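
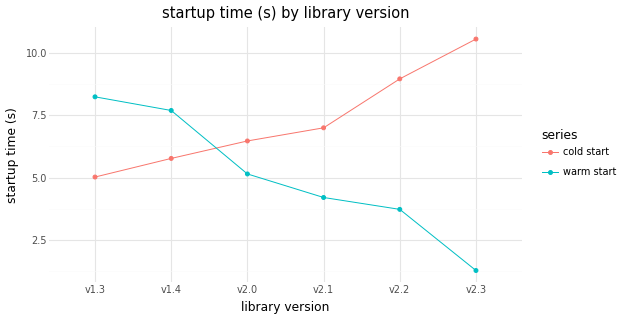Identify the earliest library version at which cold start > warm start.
v1.4: cold start ≈ 6 vs warm start ≈ 8 (not yet); v2.0: cold start ≈ 6 vs warm start ≈ 5 (first crossover).

v2.0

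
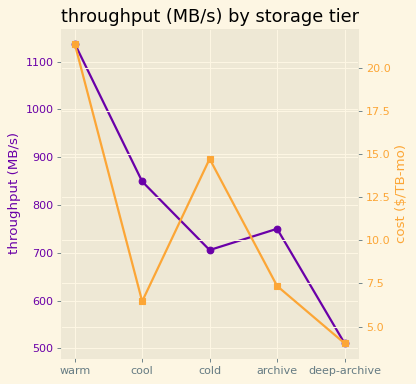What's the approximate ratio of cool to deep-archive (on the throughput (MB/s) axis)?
cool ≈ 800, deep-archive ≈ 500; 800/500 ≈ 1.6.

≈ 1.6×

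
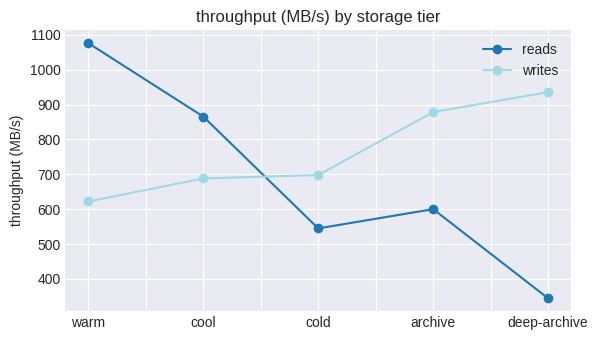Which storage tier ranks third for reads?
Top 4 for reads: warm ≈ 1100, cool ≈ 900, archive ≈ 600, cold ≈ 500.

archive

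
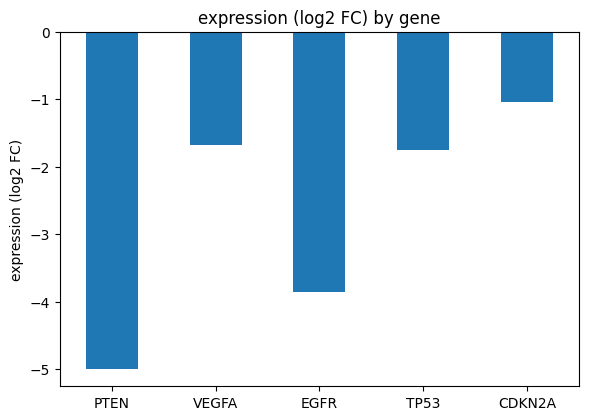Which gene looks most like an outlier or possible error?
PTEN

PTEN ≈ -5.0; the rest sit between ≈ -4.0 and ≈ -1.0.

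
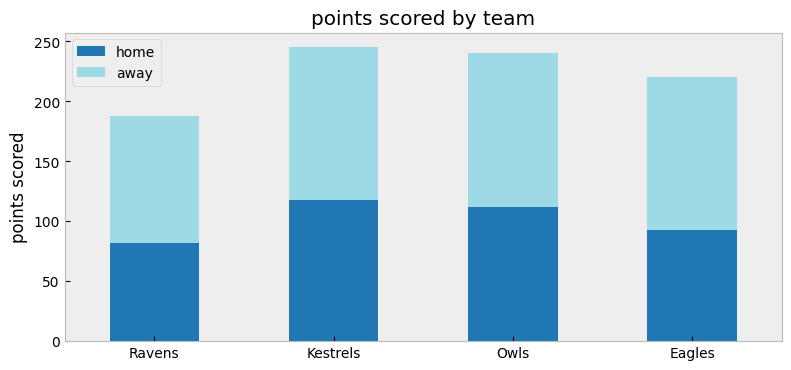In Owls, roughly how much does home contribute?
≈ 100

home top ≈ 100, bottom ≈ 0; segment ≈ 100.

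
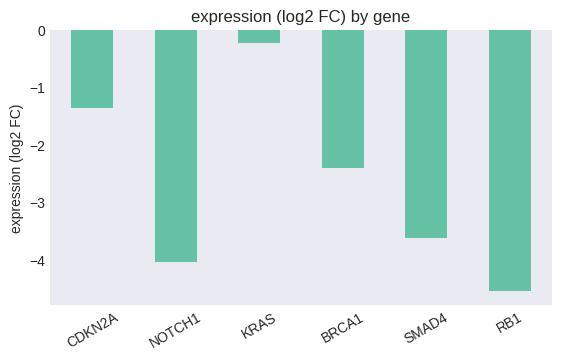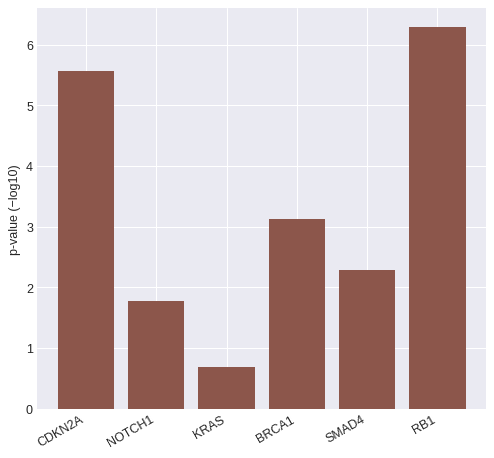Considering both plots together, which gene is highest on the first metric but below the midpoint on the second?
KRAS

Chart 2 median p-value (−log10) ≈ 3; below-median genes: NOTCH1, KRAS, SMAD4. Among those, KRAS has the highest expression (log2 FC) (≈ 0).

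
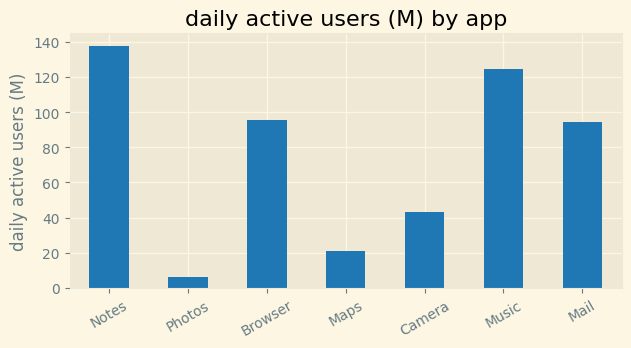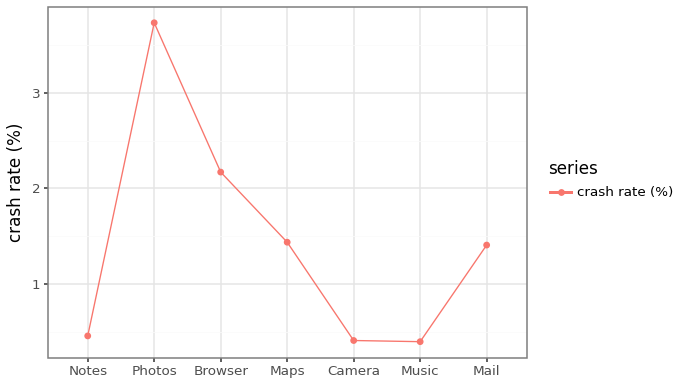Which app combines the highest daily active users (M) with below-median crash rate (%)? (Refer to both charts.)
Chart 2 median crash rate (%) ≈ 1.5; below-median apps: Notes, Camera, Music. Among those, Notes has the highest daily active users (M) (≈ 140).

Notes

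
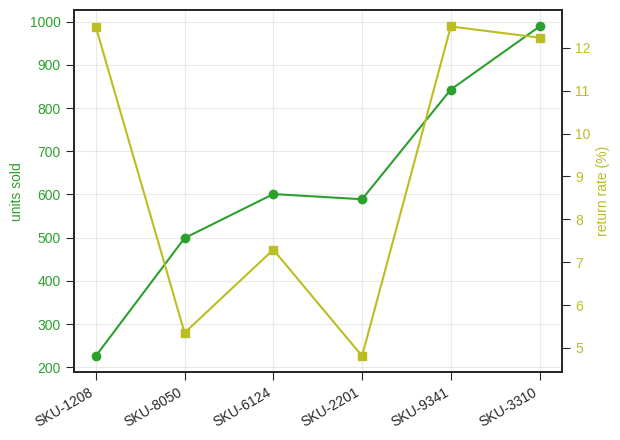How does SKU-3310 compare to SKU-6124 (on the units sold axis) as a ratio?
SKU-3310 ≈ 1000, SKU-6124 ≈ 600; 1000/600 ≈ 1.67.

≈ 1.67×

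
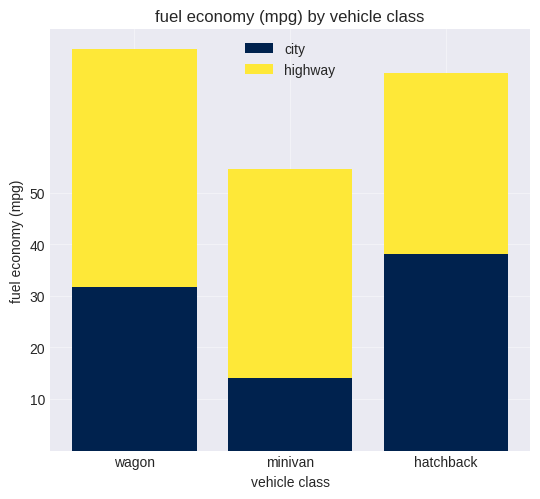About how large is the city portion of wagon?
≈ 30

city top ≈ 30, bottom ≈ 0; segment ≈ 30.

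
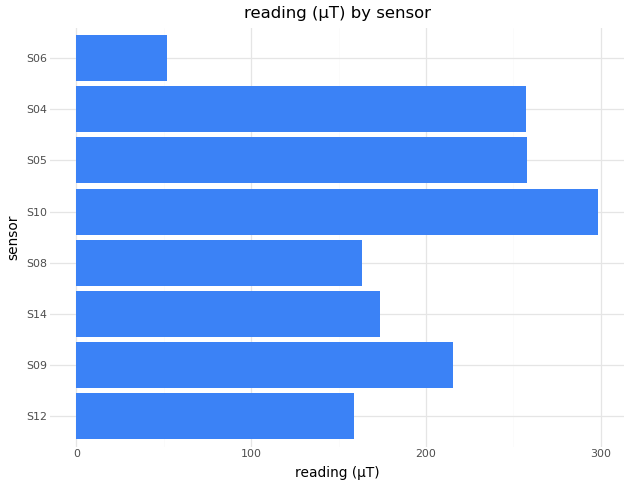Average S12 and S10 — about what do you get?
≈ 225

(150 + 300) / 2 ≈ 225.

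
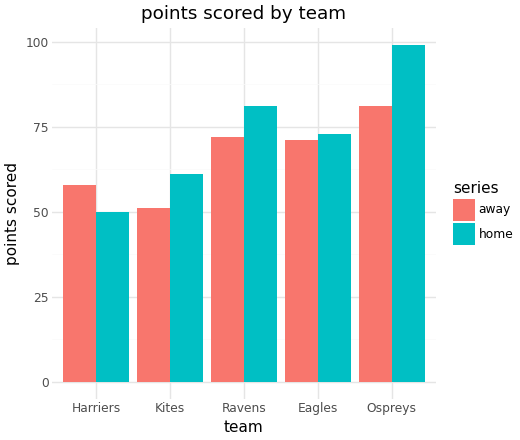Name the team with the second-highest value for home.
Top 3 for home: Ospreys ≈ 100, Ravens ≈ 80, Eagles ≈ 70.

Ravens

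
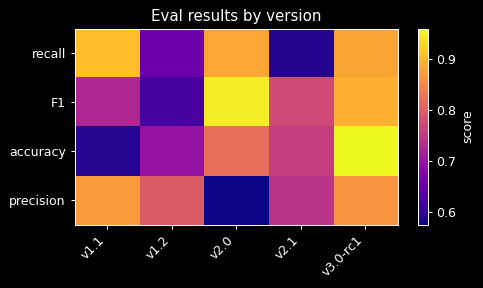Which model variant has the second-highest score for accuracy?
Top 3 for accuracy: v3.0-rc1 ≈ 0.95, v2.0 ≈ 0.80, v2.1 ≈ 0.75.

v2.0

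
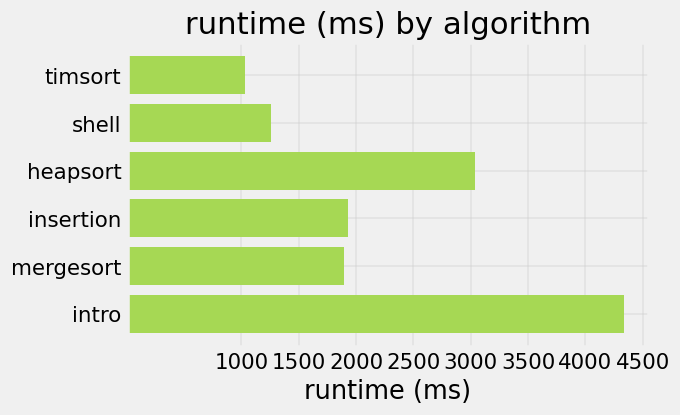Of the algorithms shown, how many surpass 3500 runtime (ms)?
1

Above 3500: intro.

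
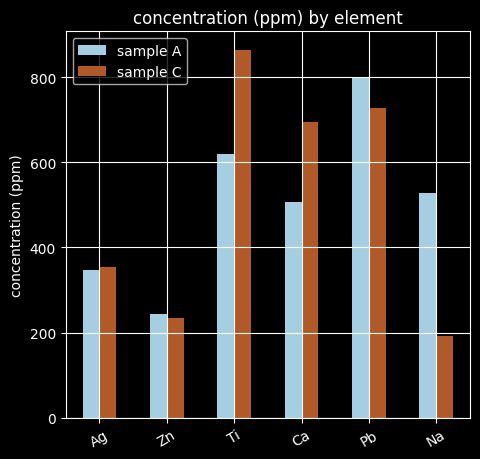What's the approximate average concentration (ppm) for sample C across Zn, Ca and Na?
(200 + 700 + 200) / 3 ≈ 367.

≈ 367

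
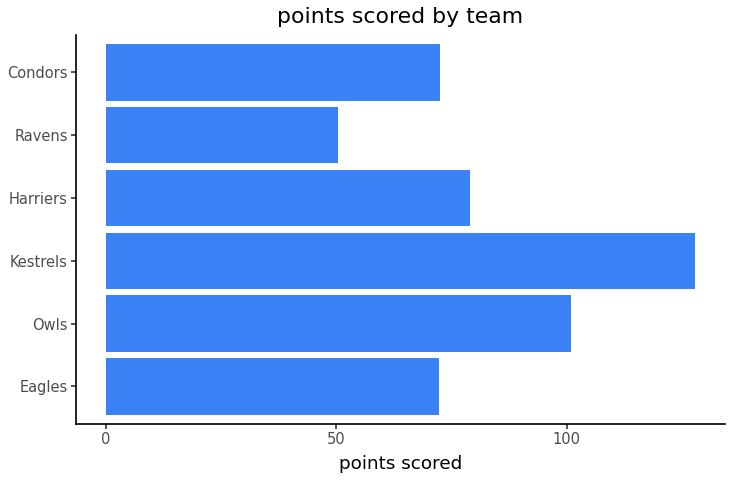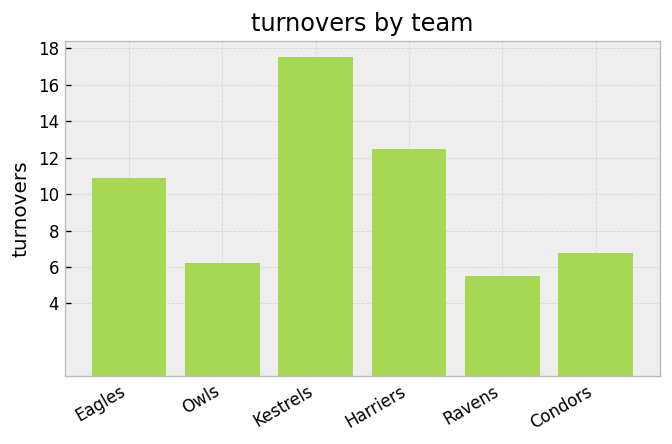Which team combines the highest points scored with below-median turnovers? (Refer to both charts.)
Owls

Chart 2 median turnovers ≈ 8; below-median teams: Owls, Ravens, Condors. Among those, Owls has the highest points scored (≈ 100).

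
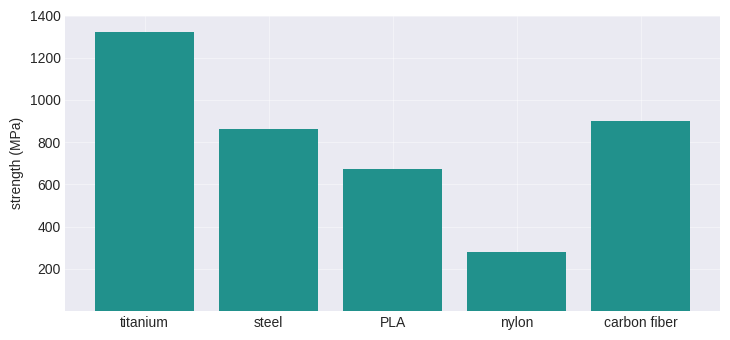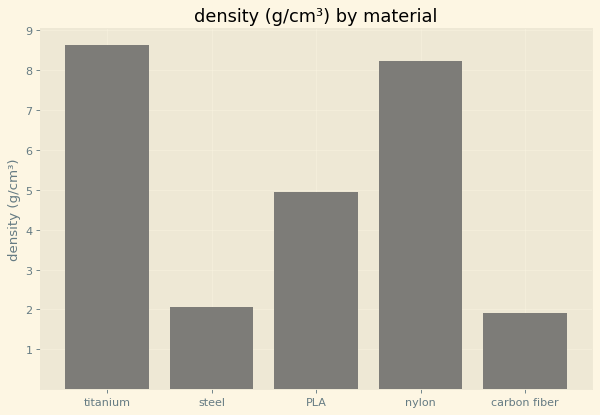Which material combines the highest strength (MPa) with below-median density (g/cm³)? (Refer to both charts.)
Chart 2 median density (g/cm³) ≈ 5; below-median materials: steel, carbon fiber. Among those, carbon fiber has the highest strength (MPa) (≈ 1000).

carbon fiber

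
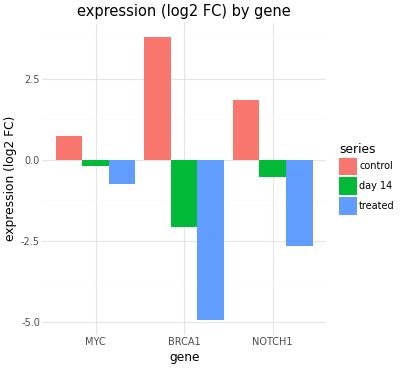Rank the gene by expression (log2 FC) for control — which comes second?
Top 3 for control: BRCA1 ≈ 4, NOTCH1 ≈ 2, MYC ≈ 1.

NOTCH1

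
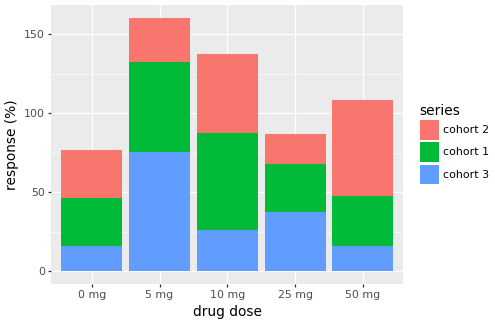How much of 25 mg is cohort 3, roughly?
cohort 3 top ≈ 40, bottom ≈ 0; segment ≈ 40.

≈ 40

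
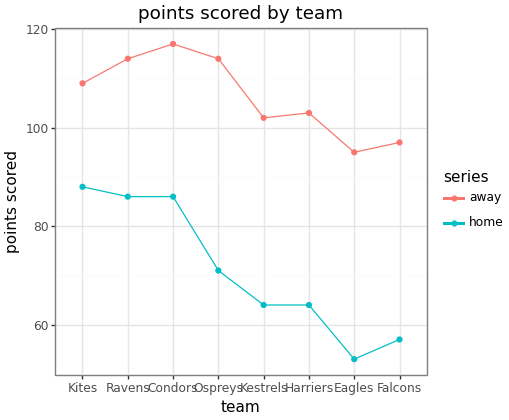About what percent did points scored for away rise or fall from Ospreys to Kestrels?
≈ -9.1%

Ospreys ≈ 110, Kestrels ≈ 100; (100 − 110) / 110 ≈ -9.1%.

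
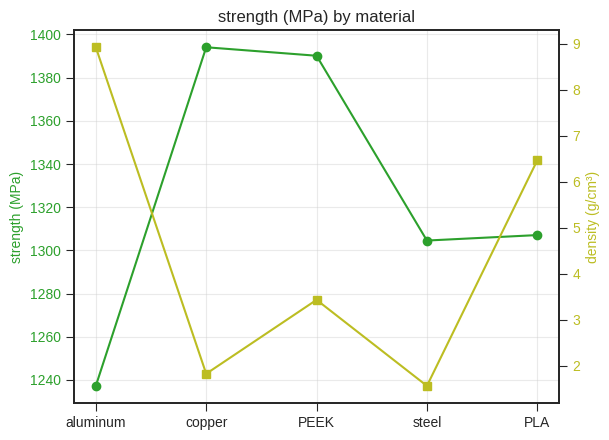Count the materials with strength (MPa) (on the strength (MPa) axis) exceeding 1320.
Above 1320: copper, PEEK.

2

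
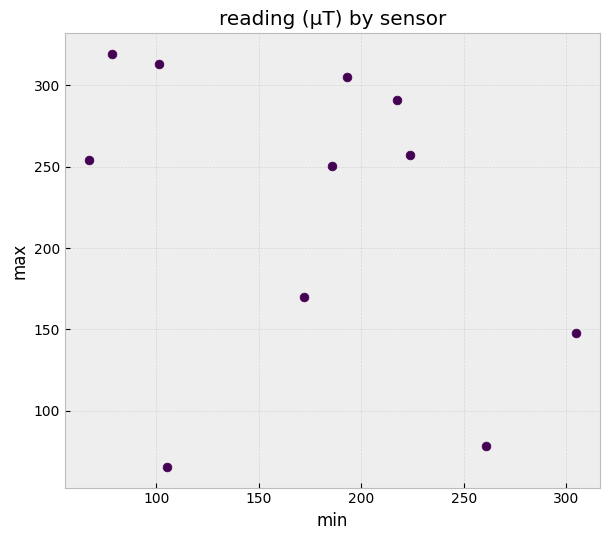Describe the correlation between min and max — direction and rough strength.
Points are negatively correlated; weak (|r| ≈ 0.3).

negative, weak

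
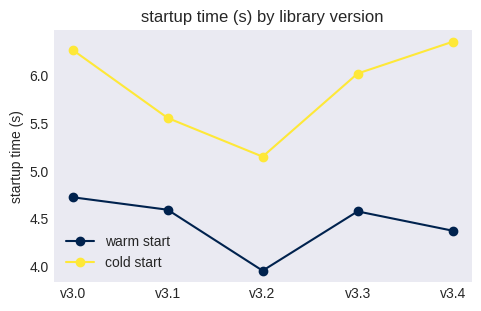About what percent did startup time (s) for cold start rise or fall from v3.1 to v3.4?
v3.1 ≈ 5.6, v3.4 ≈ 6.4; (6.4 − 5.6) / 5.6 ≈ +14.3%.

≈ +14.3%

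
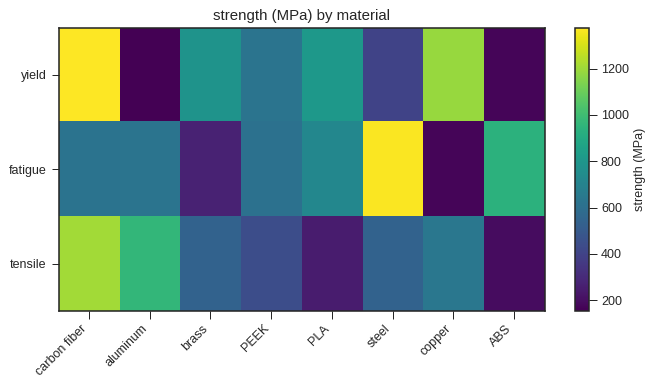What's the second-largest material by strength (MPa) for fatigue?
Top 3 for fatigue: steel ≈ 1400, ABS ≈ 1000, PLA ≈ 800.

ABS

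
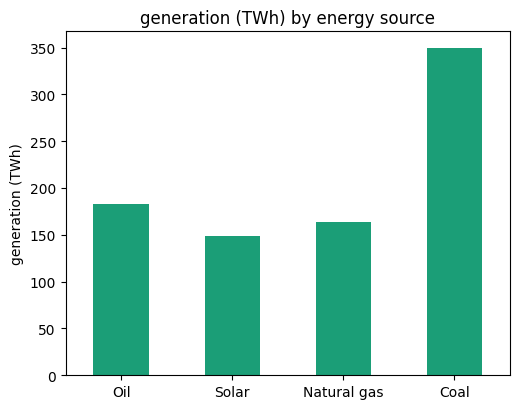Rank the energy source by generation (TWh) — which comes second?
Oil

Top 3: Coal ≈ 350, Oil ≈ 200, Natural gas ≈ 150.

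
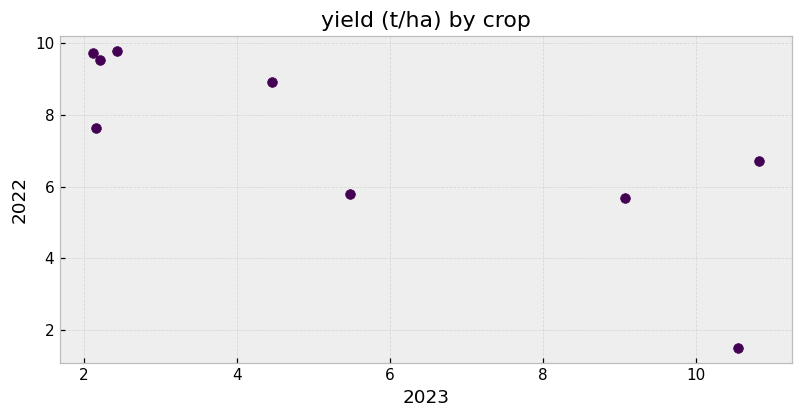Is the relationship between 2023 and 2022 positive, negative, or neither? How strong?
negative, strong

Points are negatively correlated; strong (|r| ≈ 0.8).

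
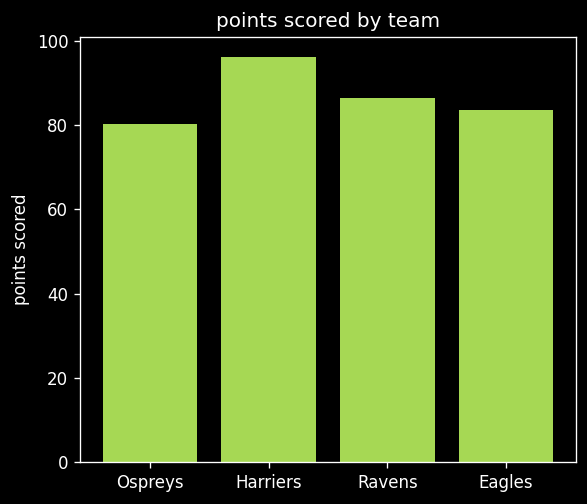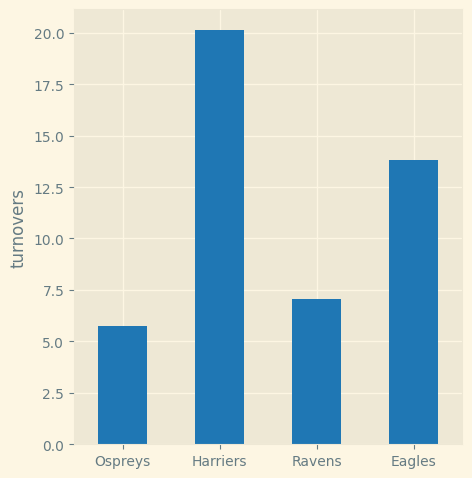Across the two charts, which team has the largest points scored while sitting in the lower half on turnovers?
Ravens

Chart 2 median turnovers ≈ 10; below-median teams: Ospreys, Ravens. Among those, Ravens has the highest points scored (≈ 90).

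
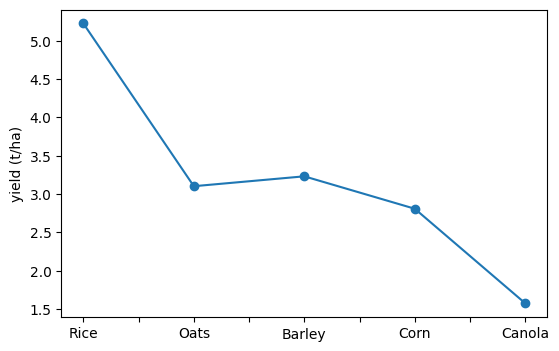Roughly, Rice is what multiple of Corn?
≈ 1.67×

Rice ≈ 5.0, Corn ≈ 3.0; 5.0/3.0 ≈ 1.67.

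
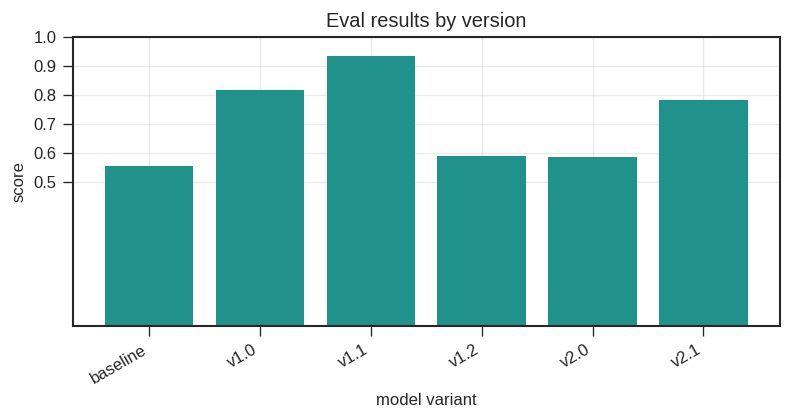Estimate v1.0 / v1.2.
≈ 1.33×

v1.0 ≈ 0.8, v1.2 ≈ 0.6; 0.8/0.6 ≈ 1.33.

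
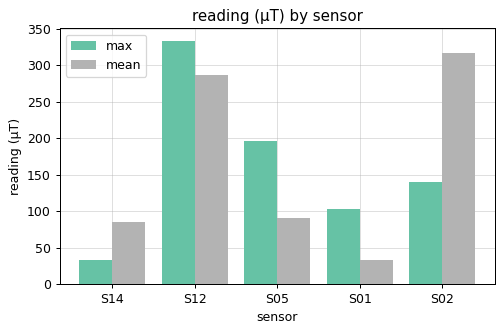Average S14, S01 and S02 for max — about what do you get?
(50 + 100 + 150) / 3 ≈ 100.

≈ 100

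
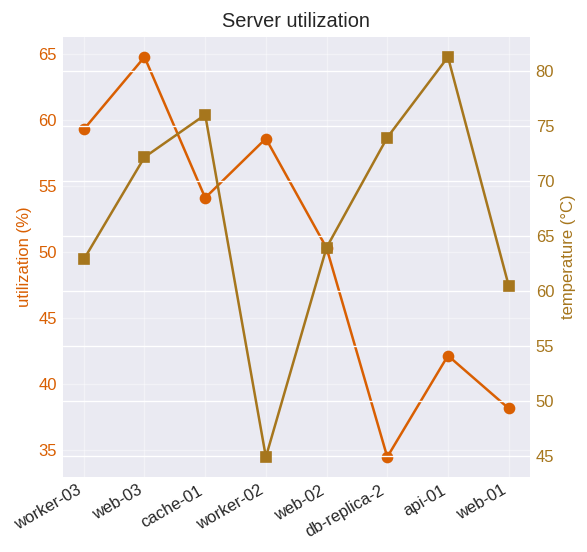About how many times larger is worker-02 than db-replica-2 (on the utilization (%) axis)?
worker-02 ≈ 60, db-replica-2 ≈ 35; 60/35 ≈ 1.71.

≈ 1.71×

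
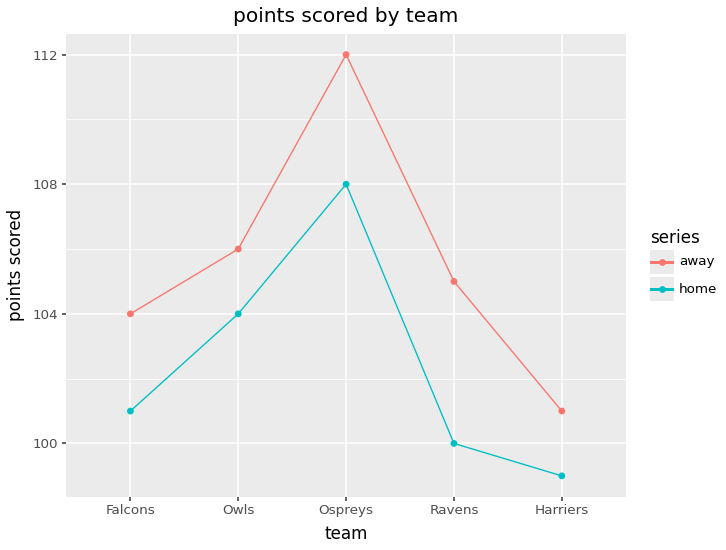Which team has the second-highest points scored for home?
Top 3 for home: Ospreys ≈ 108, Owls ≈ 104, Falcons ≈ 100.

Owls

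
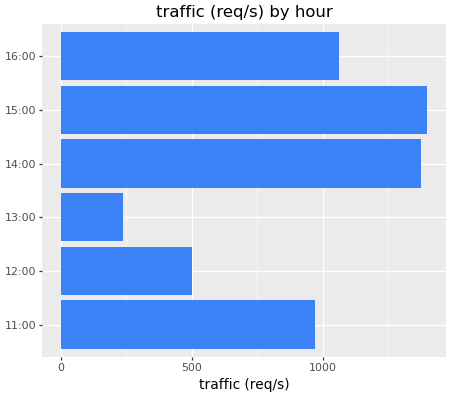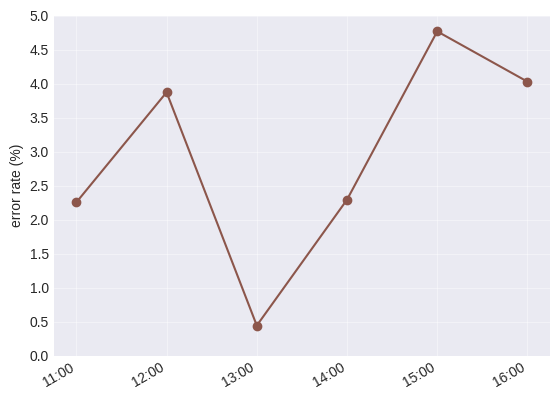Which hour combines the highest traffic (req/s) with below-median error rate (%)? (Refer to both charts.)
Chart 2 median error rate (%) ≈ 3; below-median hours: 11:00, 13:00, 14:00. Among those, 14:00 has the highest traffic (req/s) (≈ 1400).

14:00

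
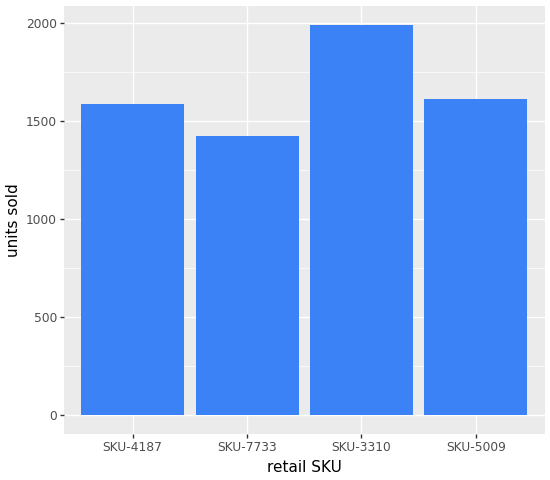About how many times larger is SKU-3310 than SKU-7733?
SKU-3310 ≈ 2000, SKU-7733 ≈ 1400; 2000/1400 ≈ 1.43.

≈ 1.43×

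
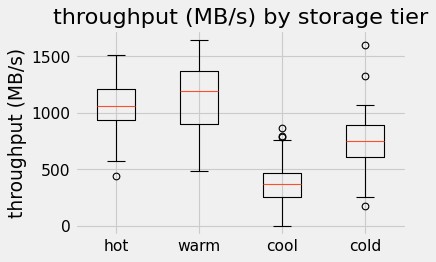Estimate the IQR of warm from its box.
Q3 ≈ 1400, Q1 ≈ 900; IQR ≈ 500.

≈ 500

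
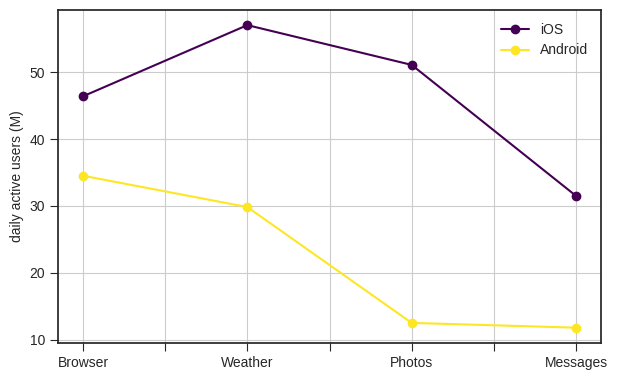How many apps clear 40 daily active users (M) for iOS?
3

Above 40: Browser, Weather, Photos.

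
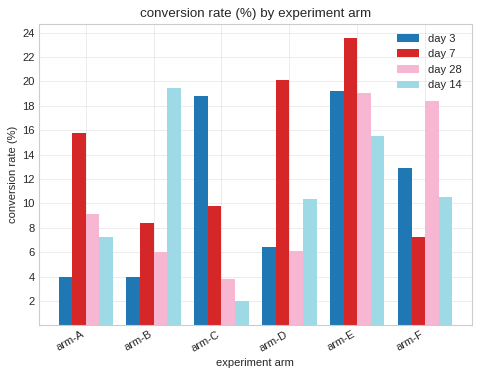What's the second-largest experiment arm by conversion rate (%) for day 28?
Top 3 for day 28: arm-E ≈ 20, arm-F ≈ 18, arm-A ≈ 10.

arm-F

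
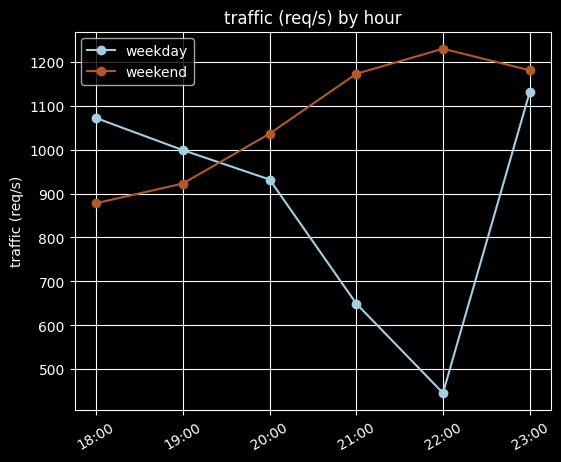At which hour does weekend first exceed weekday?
20:00

19:00: weekend ≈ 900 vs weekday ≈ 1000 (not yet); 20:00: weekend ≈ 1000 vs weekday ≈ 900 (first crossover).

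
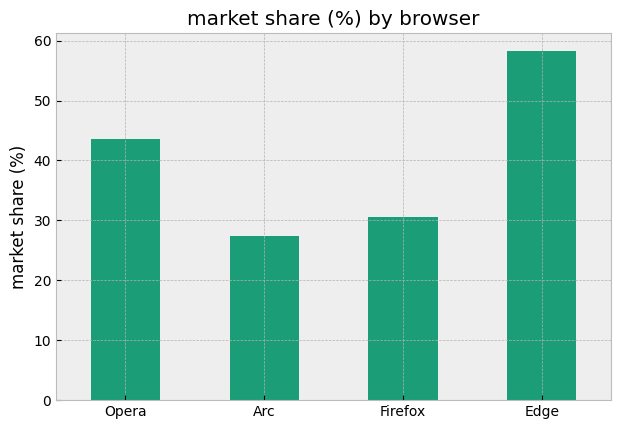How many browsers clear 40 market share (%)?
2

Above 40: Opera, Edge.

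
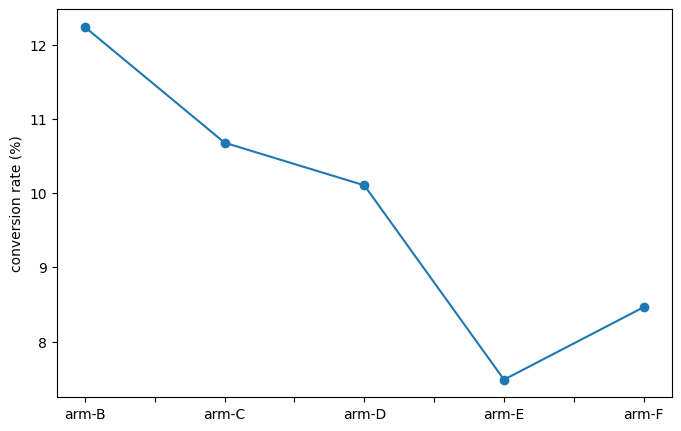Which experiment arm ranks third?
Top 4: arm-B ≈ 12.0, arm-C ≈ 10.5, arm-D ≈ 10.0, arm-F ≈ 8.5.

arm-D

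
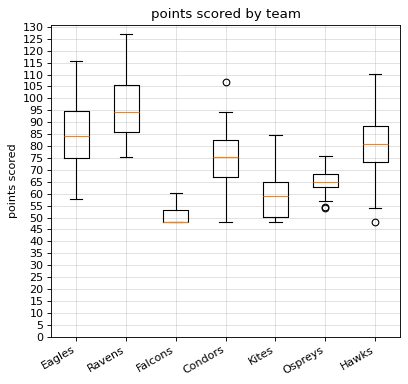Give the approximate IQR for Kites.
≈ 15

Q3 ≈ 65, Q1 ≈ 50; IQR ≈ 15.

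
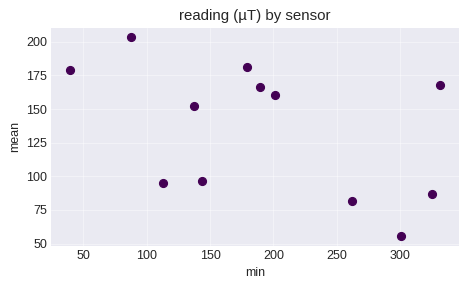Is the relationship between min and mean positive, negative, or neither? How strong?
negative, moderate

Points are negatively correlated; moderate (|r| ≈ 0.5).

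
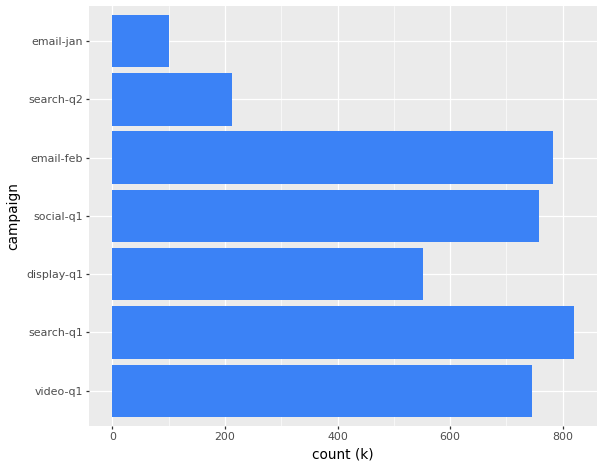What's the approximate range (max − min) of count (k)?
≈ 700

Max search-q1 ≈ 800, min email-jan ≈ 100; range ≈ 700.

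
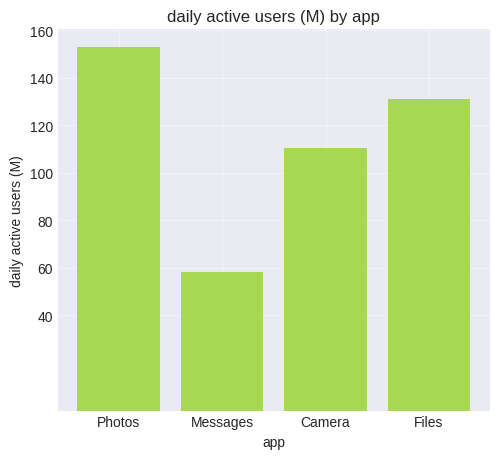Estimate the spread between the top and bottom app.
Max Photos ≈ 160, min Messages ≈ 60; range ≈ 100.

≈ 100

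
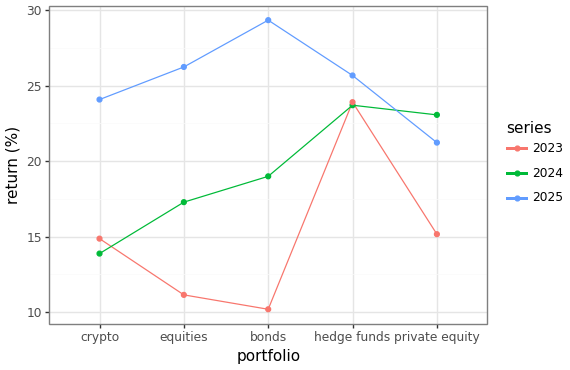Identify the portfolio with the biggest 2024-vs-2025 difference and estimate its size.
bonds, ≈ 12 %

bonds: 2024 ≈ 18, 2025 ≈ 30 → gap ≈ 12. Next-largest (crypto) is only ≈ 10.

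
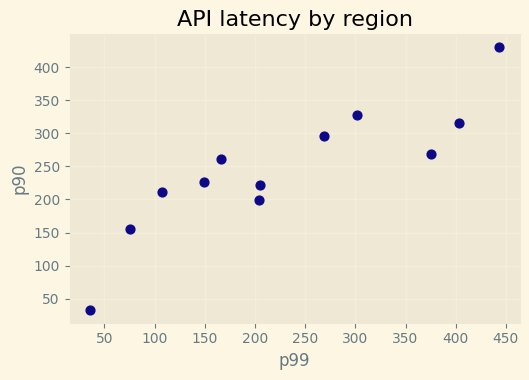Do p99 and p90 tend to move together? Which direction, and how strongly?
Points are positively correlated; strong (|r| ≈ 0.9).

positive, strong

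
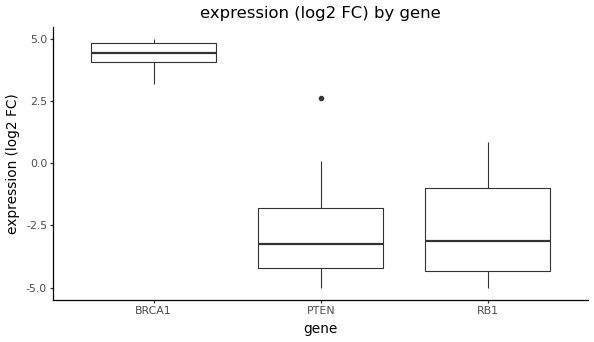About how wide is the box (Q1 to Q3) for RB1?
Q3 ≈ -1, Q1 ≈ -4; IQR ≈ 3.

≈ 3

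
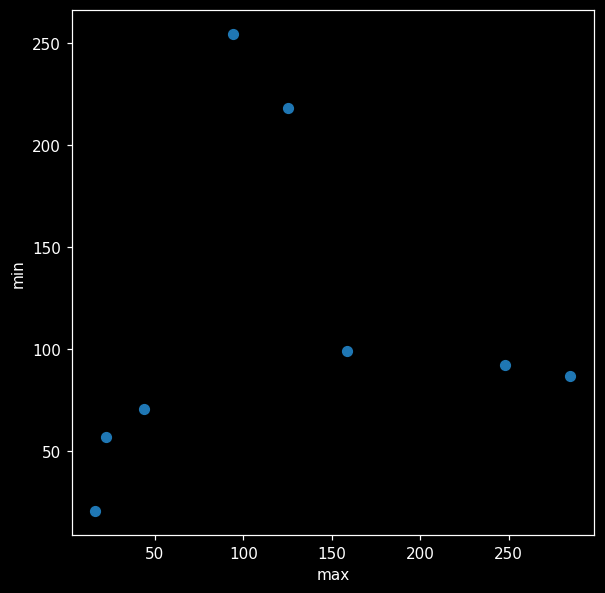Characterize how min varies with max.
no clear correlation

Points are roughly uncorrelated; weak (|r| ≈ 0.1).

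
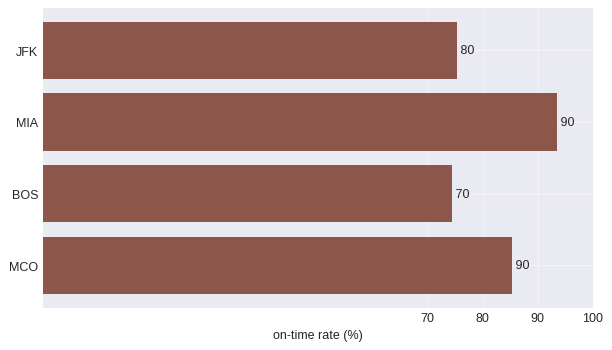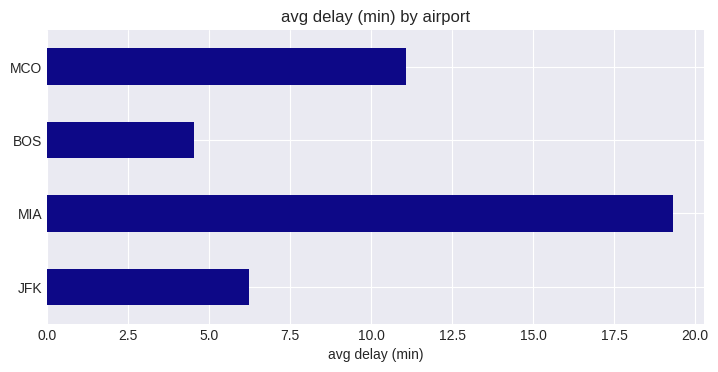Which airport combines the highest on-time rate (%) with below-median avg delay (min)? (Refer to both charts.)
JFK

Chart 2 median avg delay (min) ≈ 8; below-median airports: JFK, BOS. Among those, JFK has the highest on-time rate (%) (≈ 80).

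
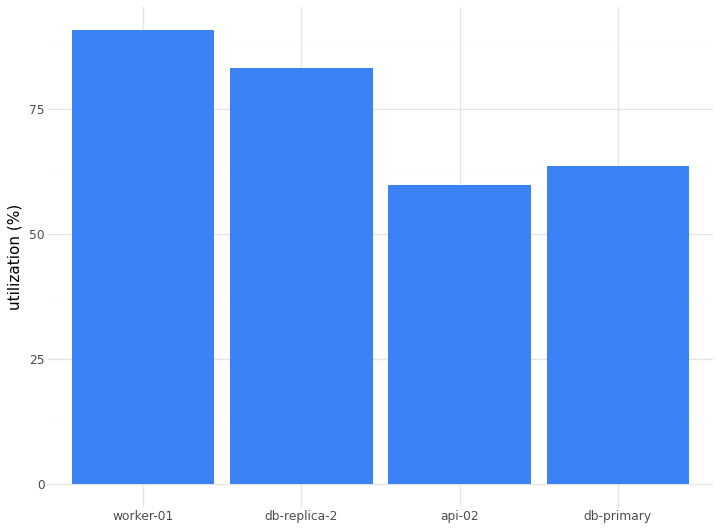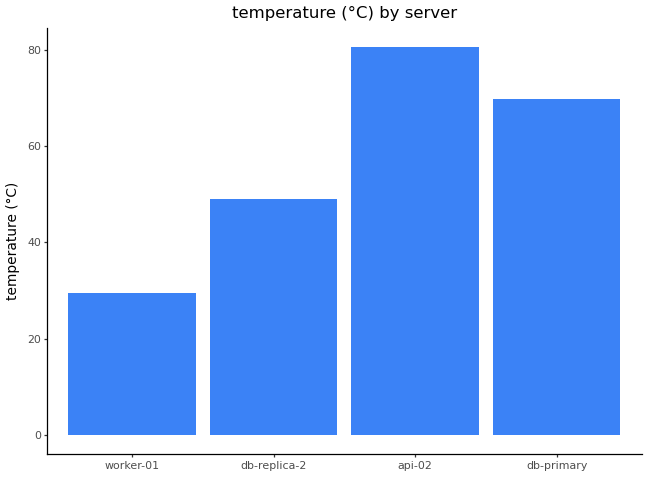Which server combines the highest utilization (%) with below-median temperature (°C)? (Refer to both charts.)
worker-01

Chart 2 median temperature (°C) ≈ 60; below-median servers: worker-01, db-replica-2. Among those, worker-01 has the highest utilization (%) (≈ 90).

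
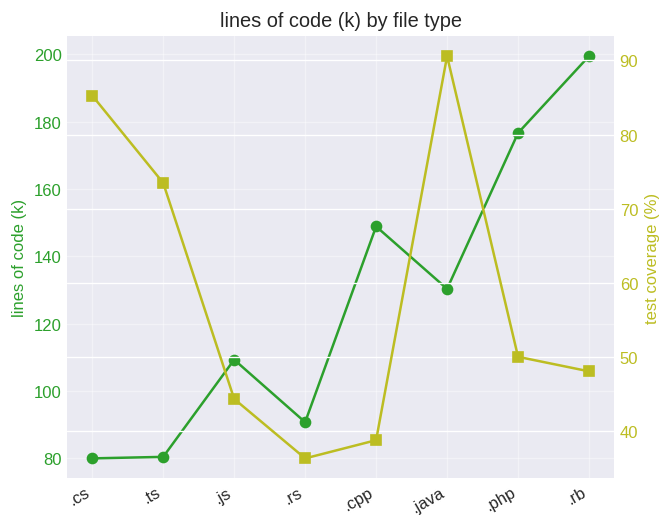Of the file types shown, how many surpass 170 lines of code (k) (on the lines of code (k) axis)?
Above 170: .php, .rb.

2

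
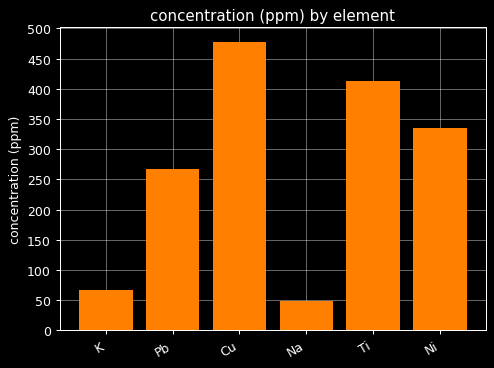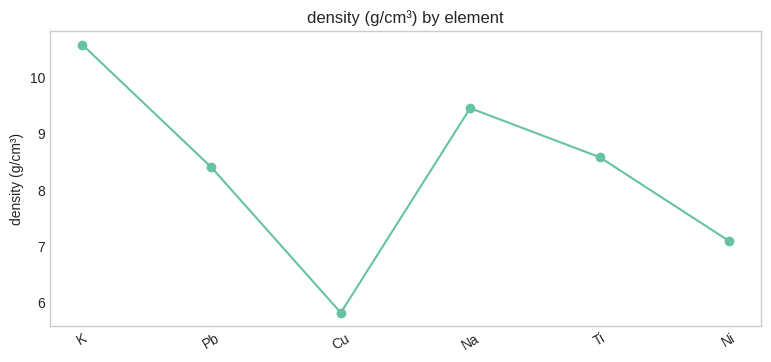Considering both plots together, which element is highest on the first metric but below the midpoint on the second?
Chart 2 median density (g/cm³) ≈ 8; below-median elements: Pb, Cu, Ni. Among those, Cu has the highest concentration (ppm) (≈ 500).

Cu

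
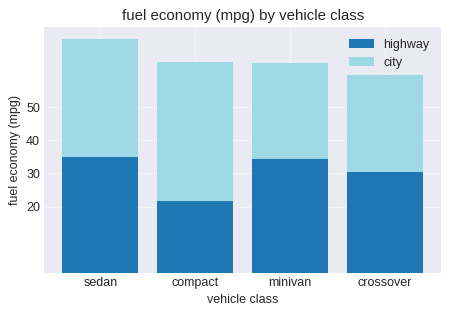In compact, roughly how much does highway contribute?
≈ 20

highway top ≈ 20, bottom ≈ 0; segment ≈ 20.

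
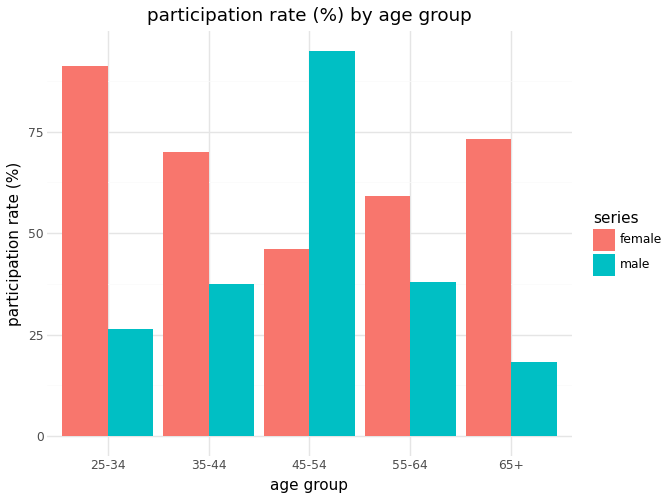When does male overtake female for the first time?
45-54

35-44: male ≈ 40 vs female ≈ 70 (not yet); 45-54: male ≈ 90 vs female ≈ 50 (first crossover).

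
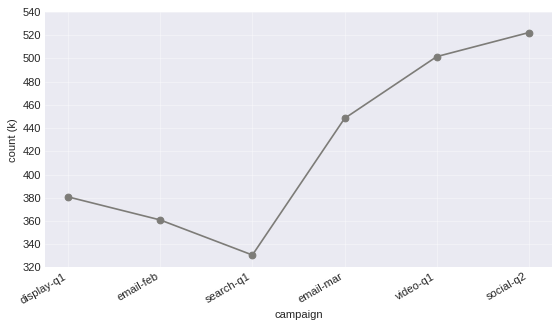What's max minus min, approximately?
≈ 180

Max social-q2 ≈ 520, min search-q1 ≈ 340; range ≈ 180.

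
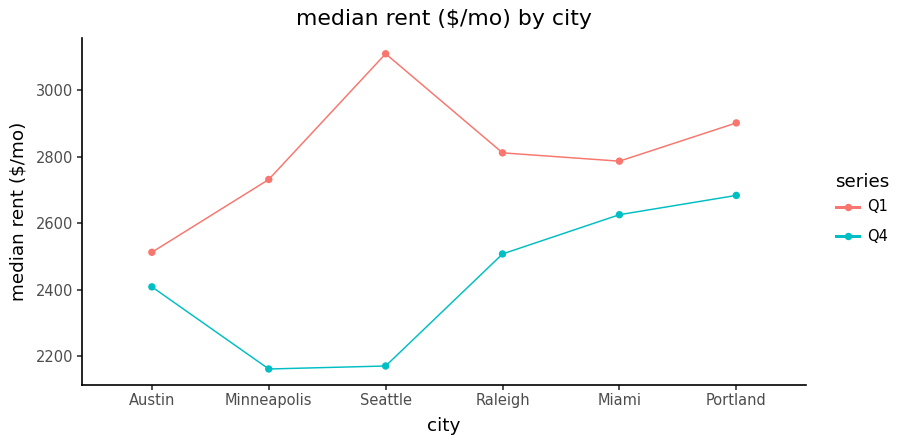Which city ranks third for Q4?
Top 4 for Q4: Portland ≈ 2700, Miami ≈ 2600, Raleigh ≈ 2500, Austin ≈ 2400.

Raleigh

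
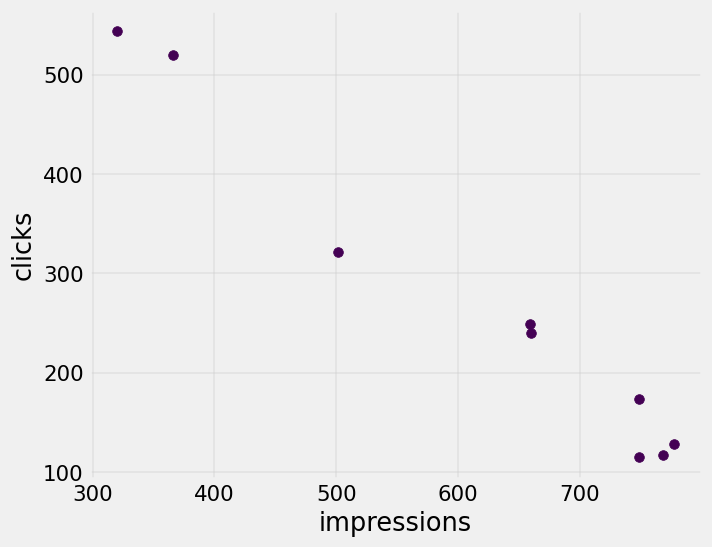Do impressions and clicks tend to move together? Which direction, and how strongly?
Points are negatively correlated; strong (|r| ≈ 1.0).

negative, strong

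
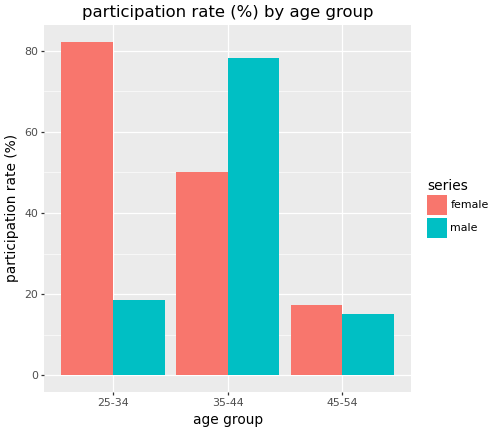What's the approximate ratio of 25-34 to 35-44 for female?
25-34 ≈ 80, 35-44 ≈ 50; 80/50 ≈ 1.6.

≈ 1.6×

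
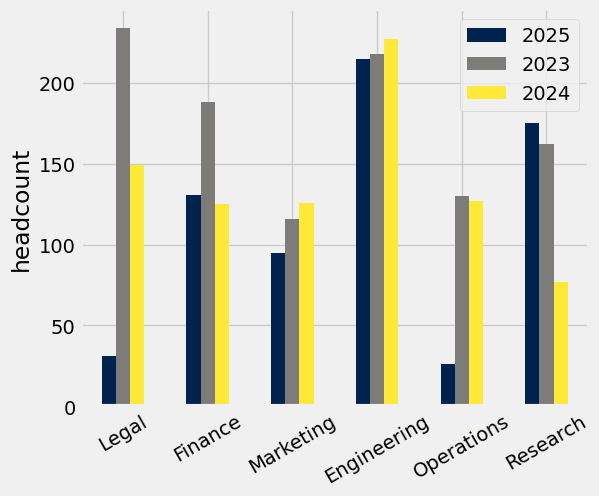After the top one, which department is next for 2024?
Top 3 for 2024: Engineering ≈ 220, Legal ≈ 140, Operations ≈ 120.

Legal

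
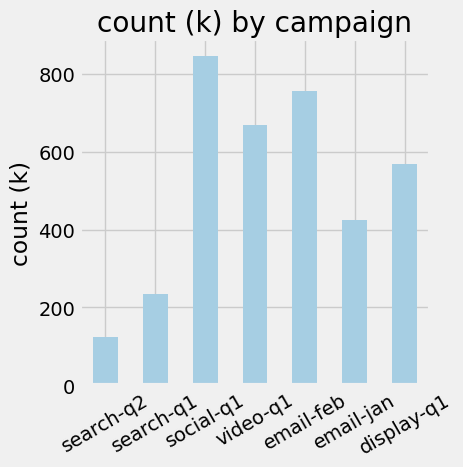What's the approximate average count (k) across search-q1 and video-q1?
≈ 450

(200 + 700) / 2 ≈ 450.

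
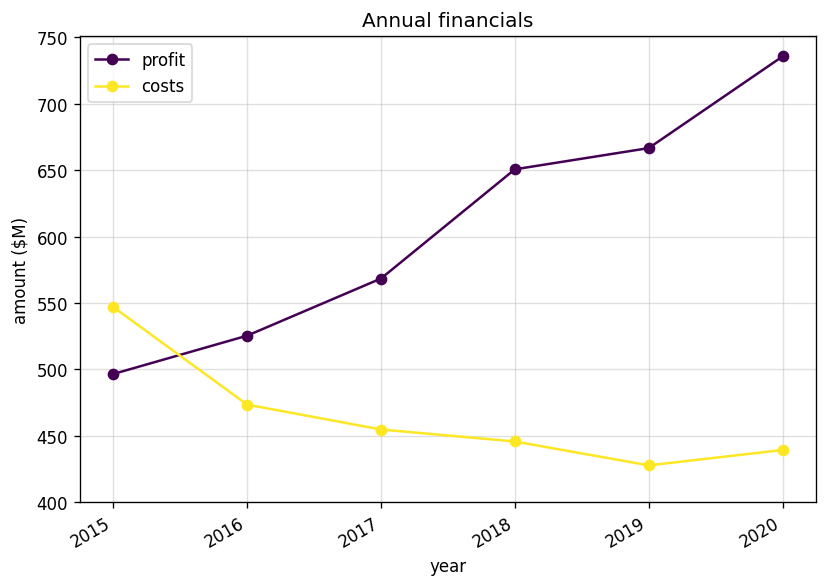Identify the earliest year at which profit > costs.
2016

2015: profit ≈ 500 vs costs ≈ 550 (not yet); 2016: profit ≈ 550 vs costs ≈ 450 (first crossover).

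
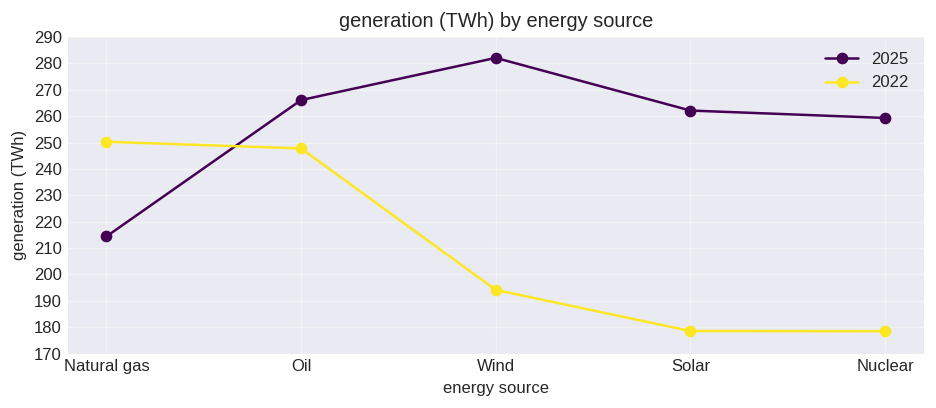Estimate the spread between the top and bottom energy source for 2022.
≈ 70

Max Natural gas ≈ 250, min Nuclear ≈ 180; range ≈ 70.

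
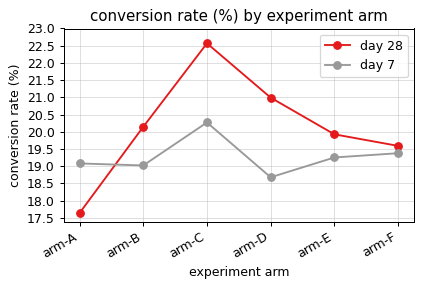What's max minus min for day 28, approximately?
Max arm-C ≈ 22.5, min arm-A ≈ 17.5; range ≈ 5.0.

≈ 5.0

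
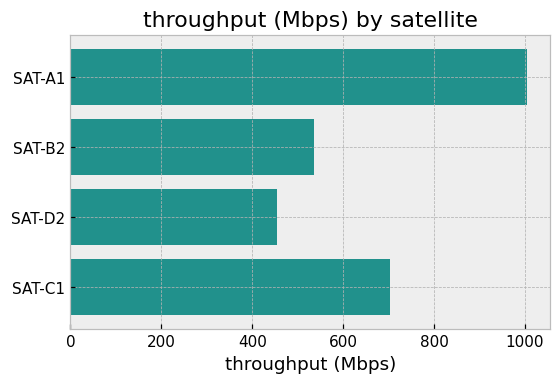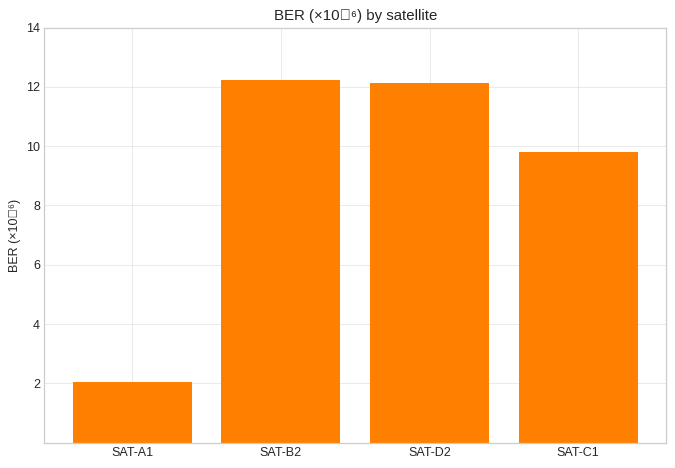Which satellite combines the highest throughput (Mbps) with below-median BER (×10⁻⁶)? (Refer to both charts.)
SAT-A1

Chart 2 median BER (×10⁻⁶) ≈ 10; below-median satellites: SAT-A1, SAT-C1. Among those, SAT-A1 has the highest throughput (Mbps) (≈ 1000).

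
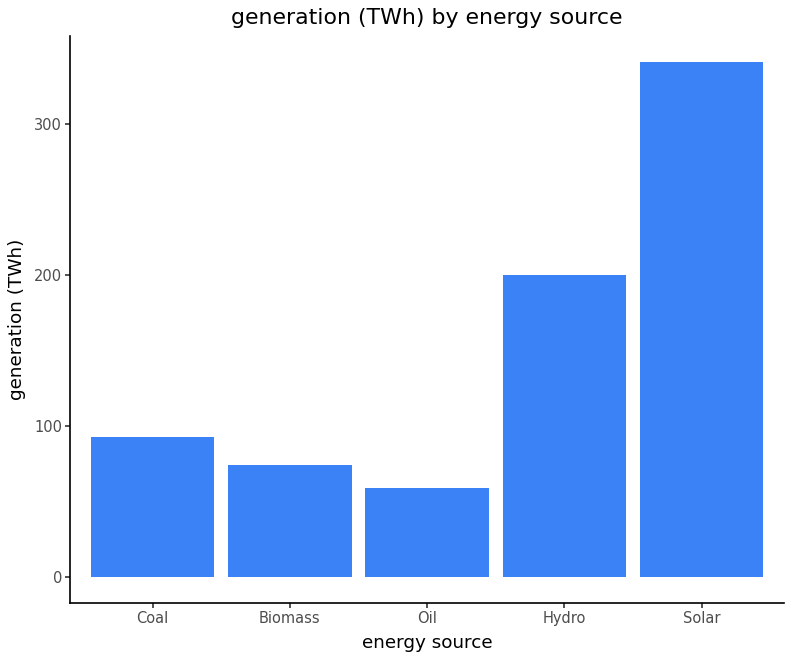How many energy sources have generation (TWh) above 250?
1

Above 250: Solar.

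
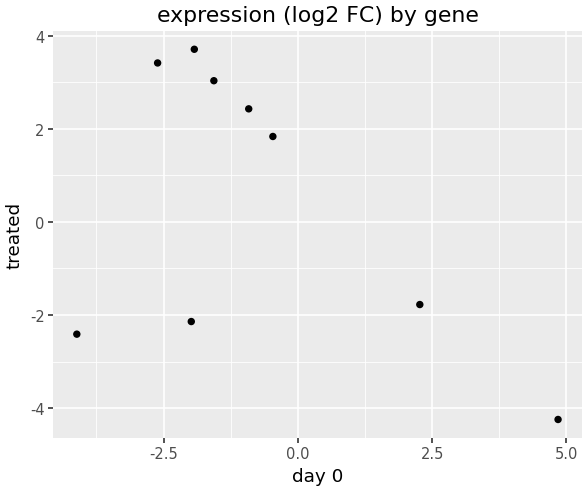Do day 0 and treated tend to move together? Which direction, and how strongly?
negative, moderate

Points are negatively correlated; moderate (|r| ≈ 0.5).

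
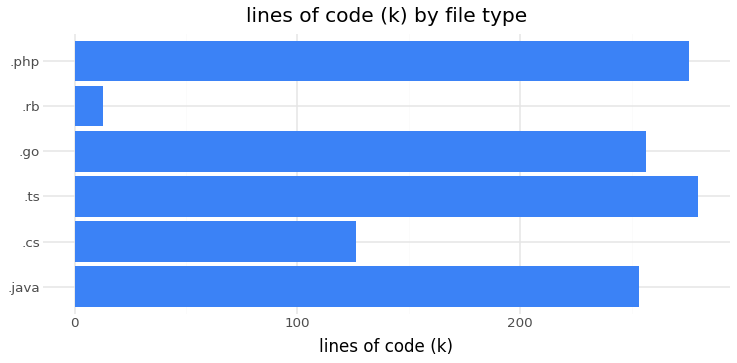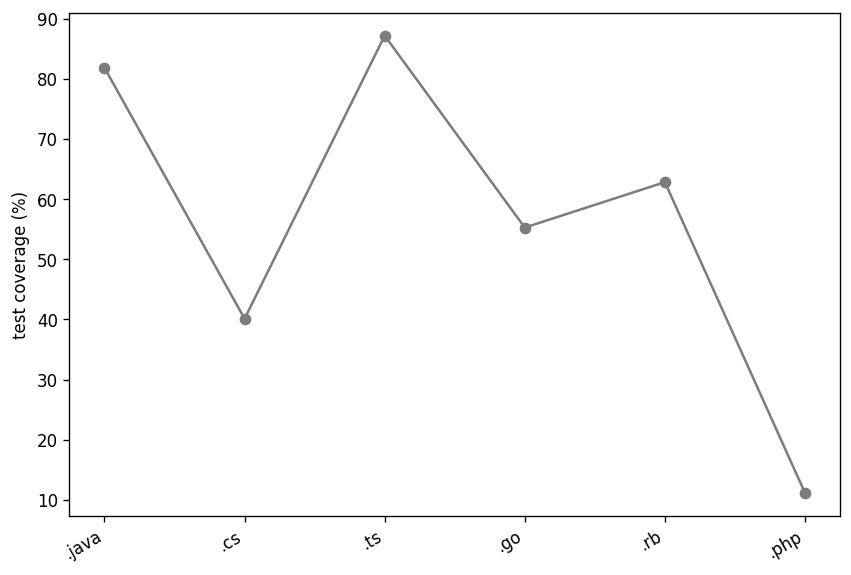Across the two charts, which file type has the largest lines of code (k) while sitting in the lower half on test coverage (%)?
Chart 2 median test coverage (%) ≈ 60; below-median file types: .cs, .go, .php. Among those, .php has the highest lines of code (k) (≈ 300).

.php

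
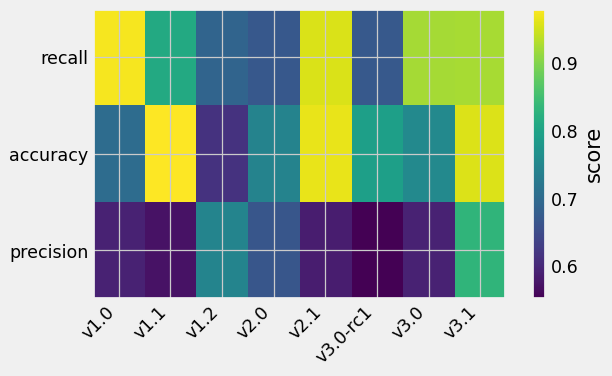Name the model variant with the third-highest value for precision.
v2.0

Top 4 for precision: v3.1 ≈ 0.85, v1.2 ≈ 0.75, v2.0 ≈ 0.65, v1.0 ≈ 0.60.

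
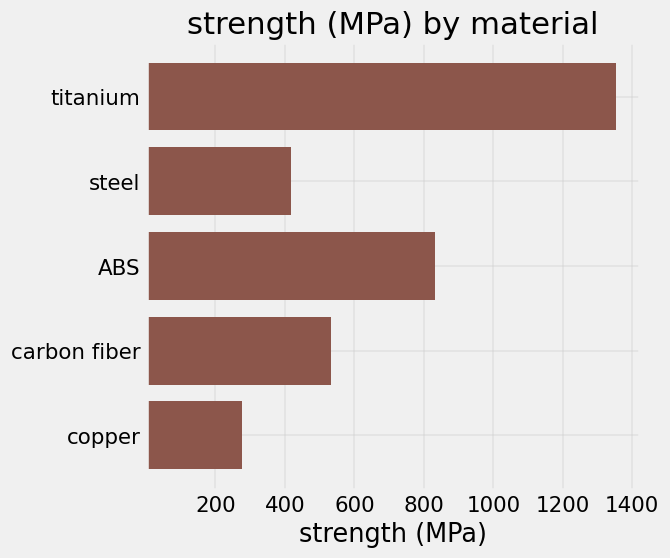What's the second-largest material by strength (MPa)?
Top 3: titanium ≈ 1400, ABS ≈ 800, carbon fiber ≈ 600.

ABS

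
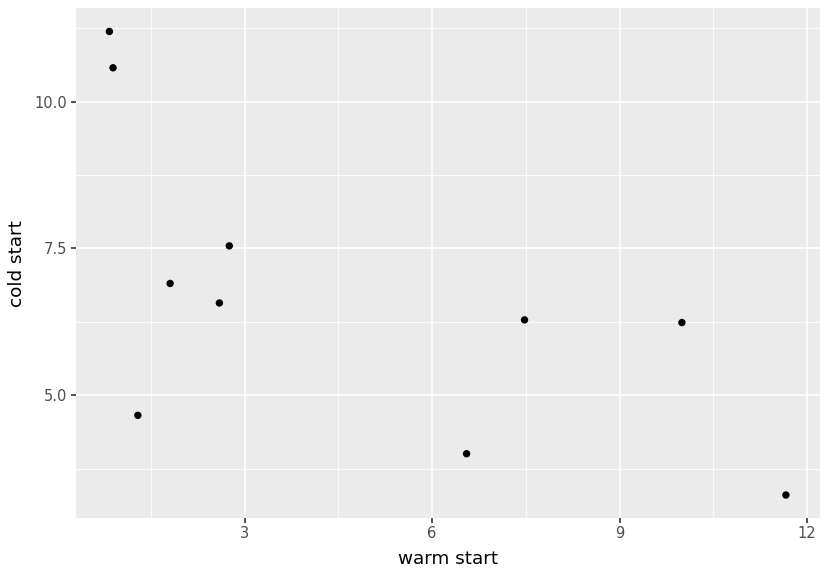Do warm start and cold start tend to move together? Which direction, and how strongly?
Points are negatively correlated; moderate (|r| ≈ 0.6).

negative, moderate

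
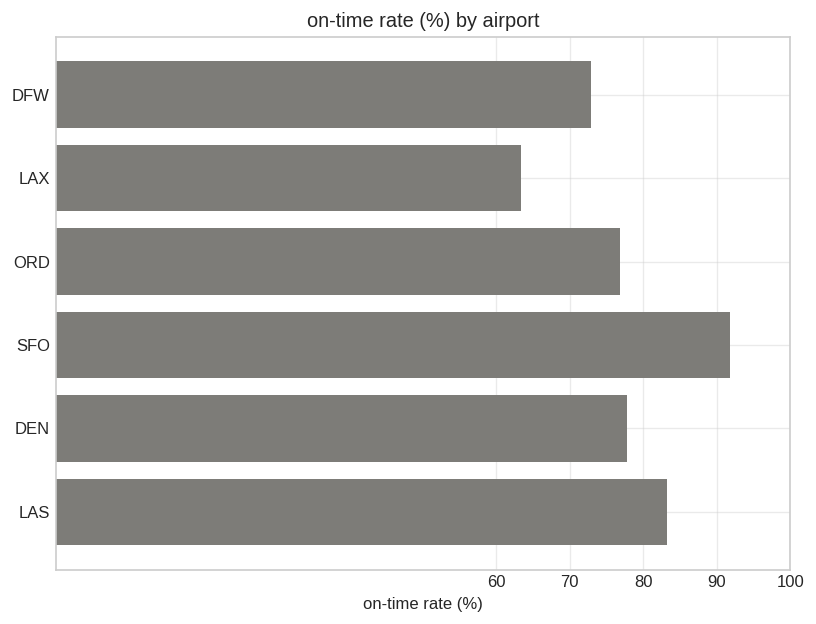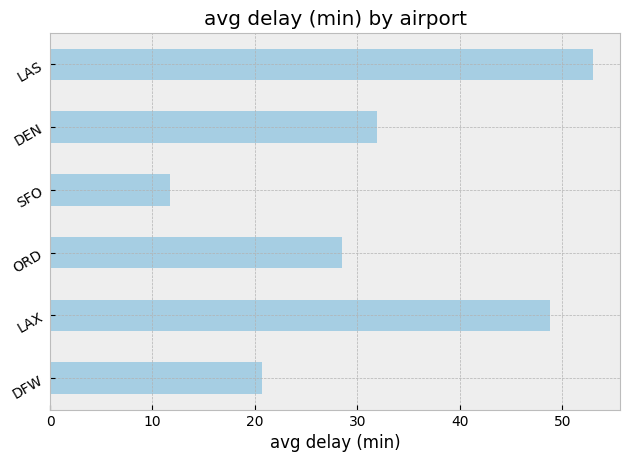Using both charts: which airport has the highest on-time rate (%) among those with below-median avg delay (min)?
Chart 2 median avg delay (min) ≈ 30; below-median airports: DFW, ORD, SFO. Among those, SFO has the highest on-time rate (%) (≈ 90).

SFO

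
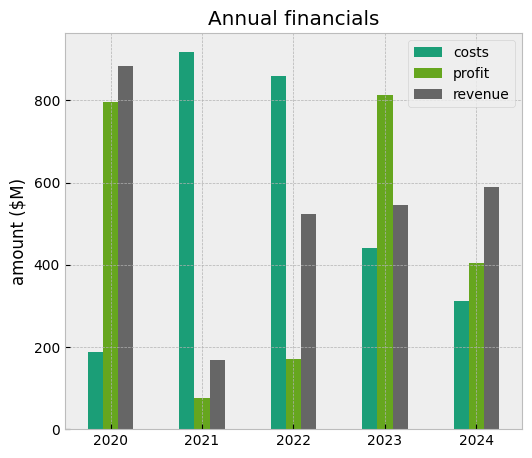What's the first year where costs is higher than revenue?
2021

2020: costs ≈ 200 vs revenue ≈ 900 (not yet); 2021: costs ≈ 900 vs revenue ≈ 200 (first crossover).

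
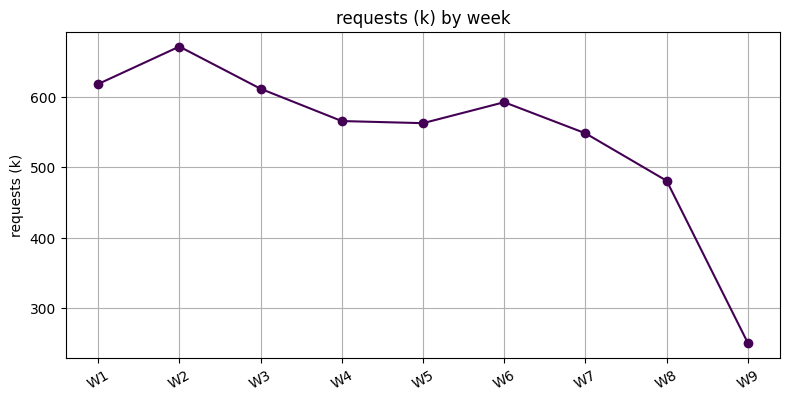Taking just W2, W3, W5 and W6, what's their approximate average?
(650 + 600 + 550 + 600) / 4 ≈ 600.

≈ 600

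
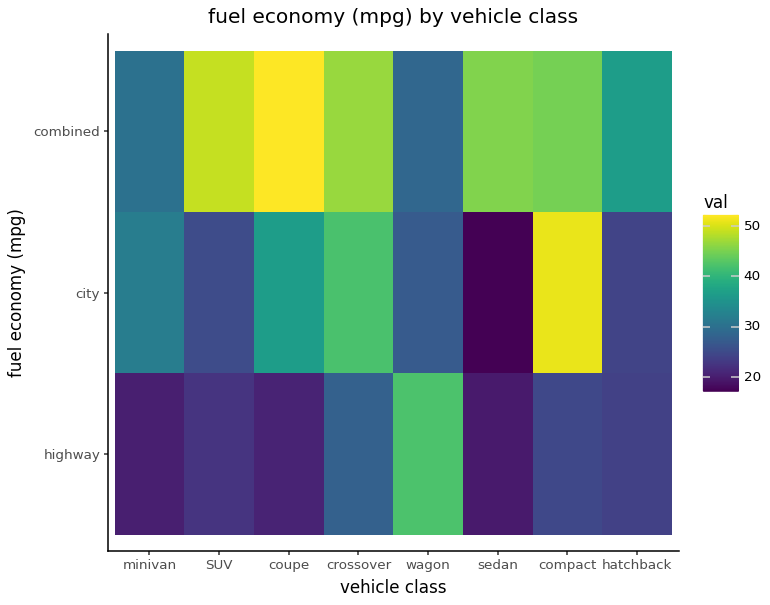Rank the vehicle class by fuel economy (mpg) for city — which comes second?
crossover

Top 3 for city: compact ≈ 50, crossover ≈ 40, coupe ≈ 35.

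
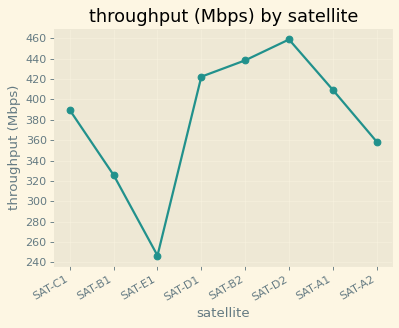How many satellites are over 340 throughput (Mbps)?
6

Above 340: SAT-C1, SAT-D1, SAT-B2, SAT-D2, SAT-A1, SAT-A2.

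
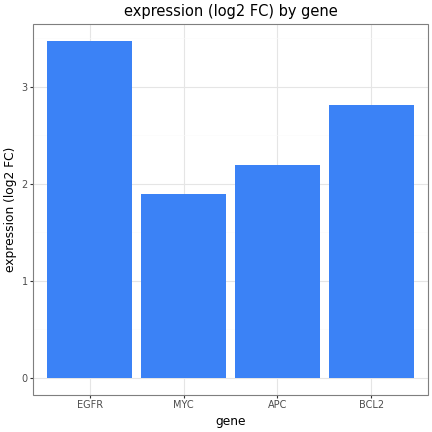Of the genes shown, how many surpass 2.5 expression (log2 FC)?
Above 2.5: EGFR, BCL2.

2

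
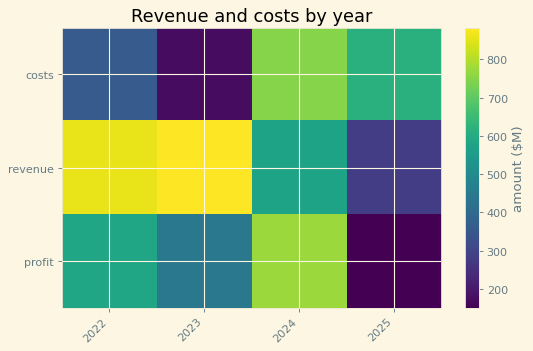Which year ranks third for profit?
2023

Top 4 for profit: 2024 ≈ 800, 2022 ≈ 600, 2023 ≈ 400, 2025 ≈ 200.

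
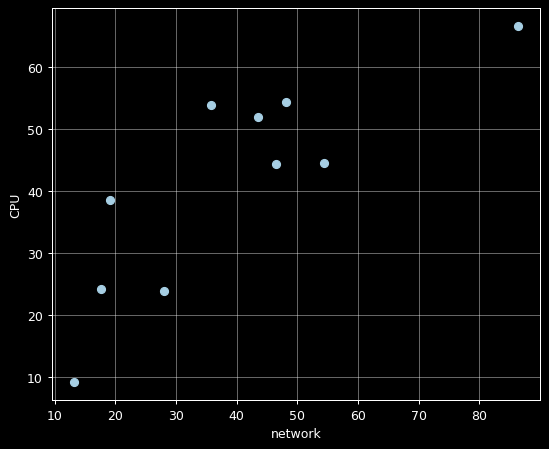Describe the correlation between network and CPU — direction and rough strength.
Points are positively correlated; strong (|r| ≈ 0.8).

positive, strong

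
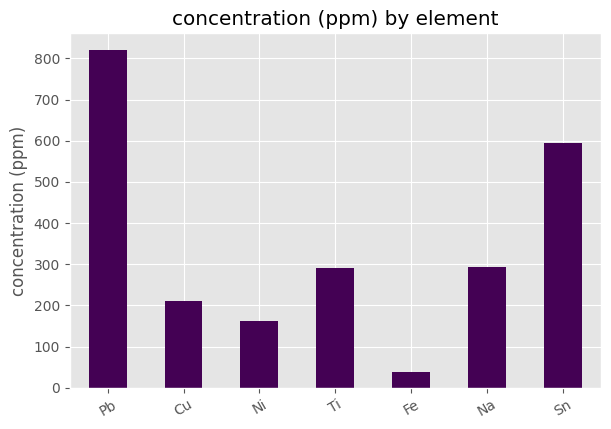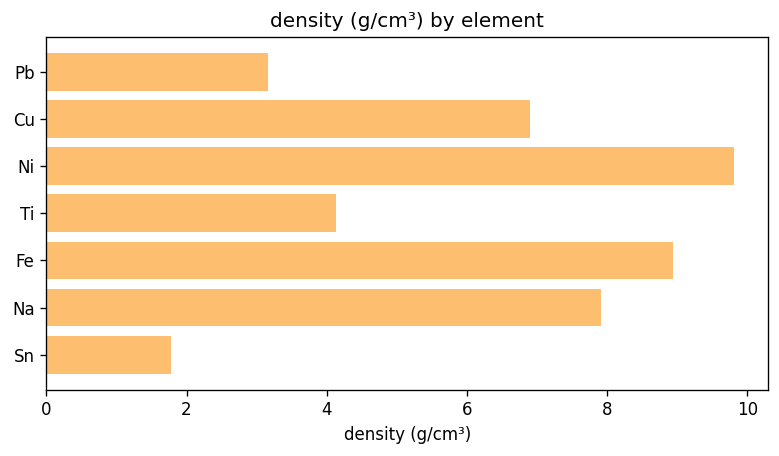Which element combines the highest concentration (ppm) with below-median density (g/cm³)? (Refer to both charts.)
Chart 2 median density (g/cm³) ≈ 7; below-median elements: Pb, Ti, Sn. Among those, Pb has the highest concentration (ppm) (≈ 800).

Pb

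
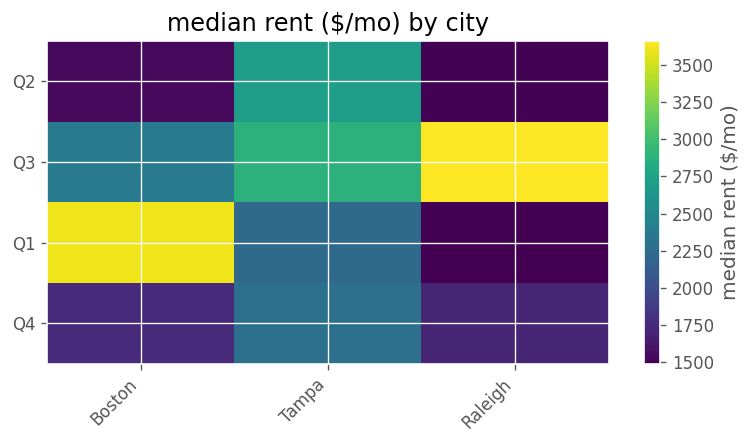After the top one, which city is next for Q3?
Top 3 for Q3: Raleigh ≈ 3600, Tampa ≈ 2800, Boston ≈ 2400.

Tampa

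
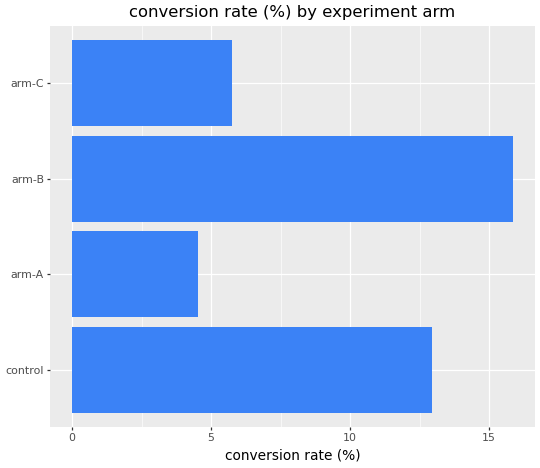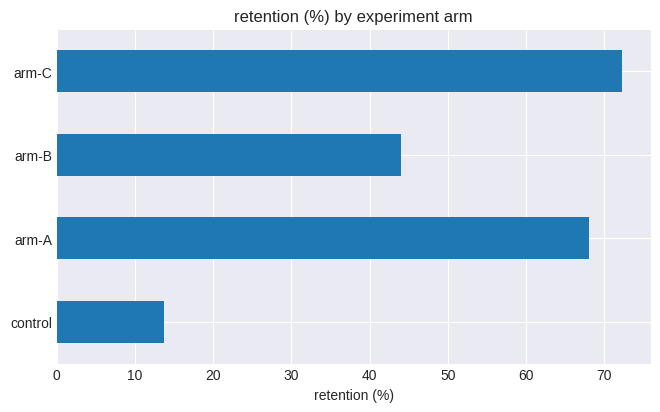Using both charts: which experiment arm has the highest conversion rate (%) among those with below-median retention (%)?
arm-B

Chart 2 median retention (%) ≈ 60; below-median experiment arms: control, arm-B. Among those, arm-B has the highest conversion rate (%) (≈ 16).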